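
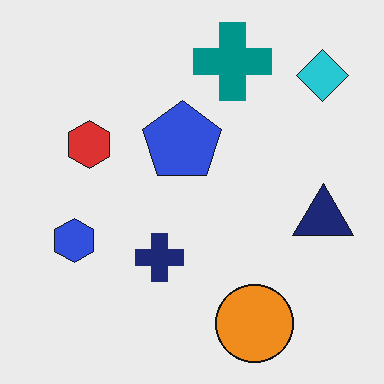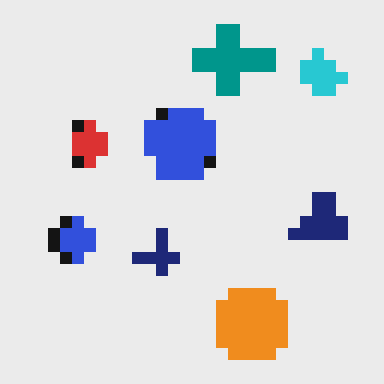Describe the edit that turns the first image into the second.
The second image is the first coarsely pixelated.

Shapes are reduced to large square blocks; fine edges and outlines are lost — a downscale-then-upscale (mosaic) effect.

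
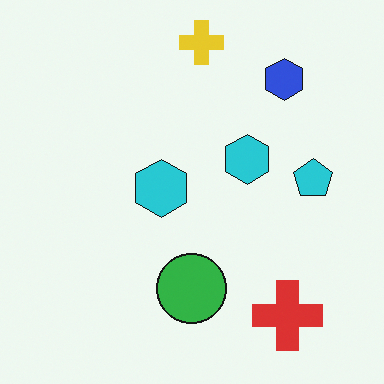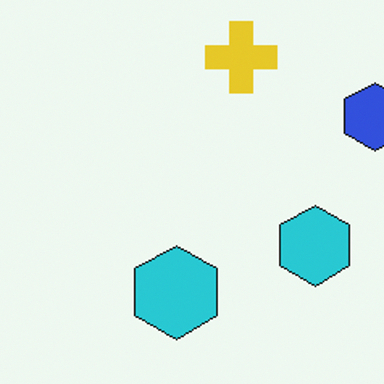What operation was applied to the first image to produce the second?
It was cropped to a modestly smaller region and rescaled.

The visible shapes are larger and the field of view is narrower; shapes near the original edges may be partly or wholly outside the frame — a crop-and-rescale.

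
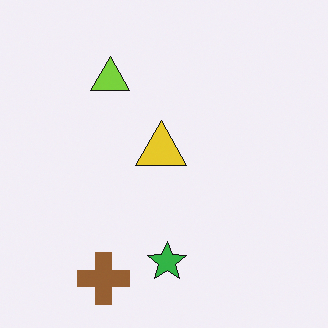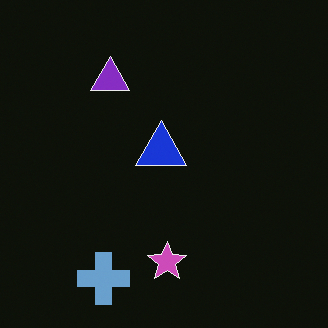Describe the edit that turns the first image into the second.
The second image is the first color-inverted (negative).

The light background has become dark and every shape's color is its complement — a photographic negative.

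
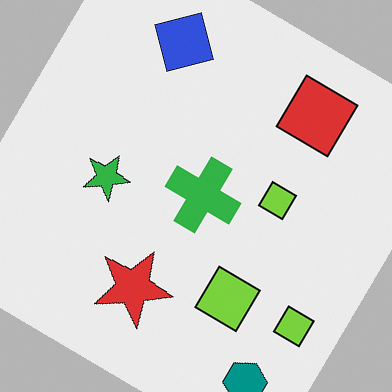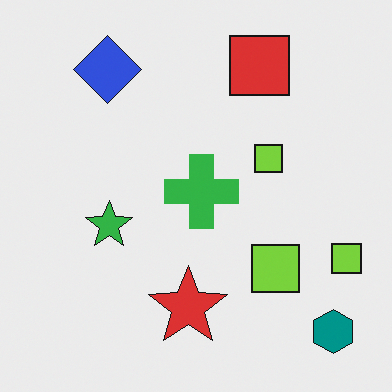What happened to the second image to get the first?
It was rotated clockwise by a large amount — several tens of degrees.

Every shape is tilted by the same angle and the image corners show triangular fill wedges — a whole-image rotation by a non-right angle.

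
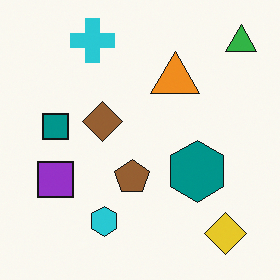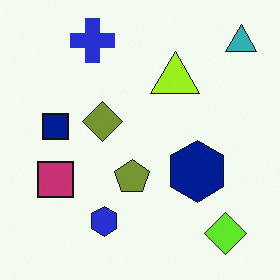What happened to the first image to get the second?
Hue-shifted slightly.

Every shape's color has rotated by the same amount around the hue wheel — a uniform hue shift.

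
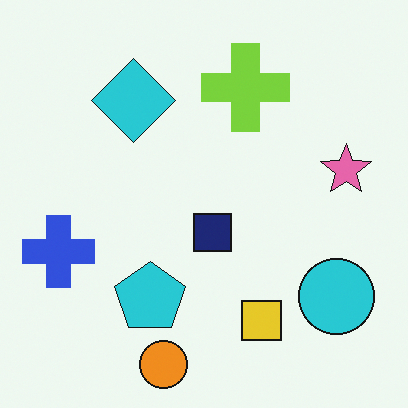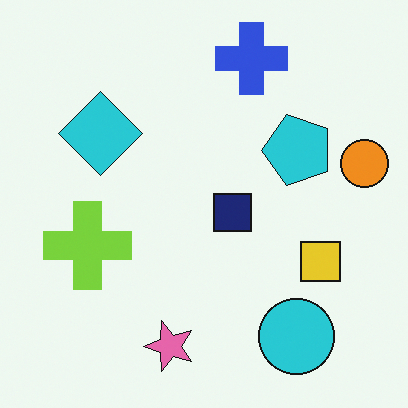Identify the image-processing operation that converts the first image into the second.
The second image is the first transposed (reflected across the top-left ↔ bottom-right diagonal).

Shapes have swapped their row and column positions — what was in the top-right is now in the bottom-left — a diagonal reflection.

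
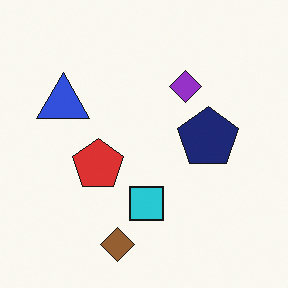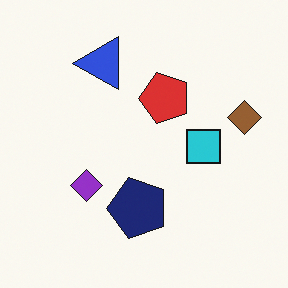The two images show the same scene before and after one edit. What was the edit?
It was transposed (reflected across the top-left ↔ bottom-right diagonal).

Shapes have swapped their row and column positions — what was in the top-right is now in the bottom-left — a diagonal reflection.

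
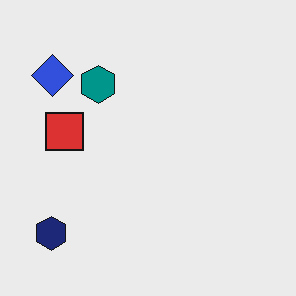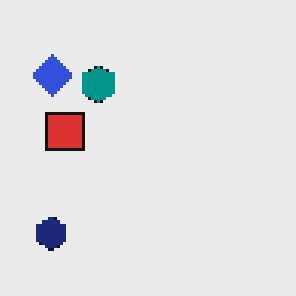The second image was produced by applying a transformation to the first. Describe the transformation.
This is the original image lightly pixelated (a mild mosaic effect).

Shapes are reduced to large square blocks; fine edges and outlines are lost — a downscale-then-upscale (mosaic) effect.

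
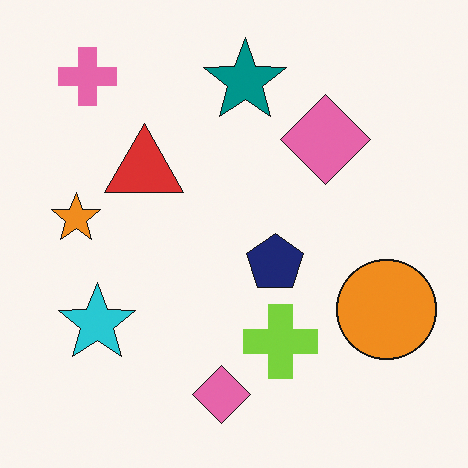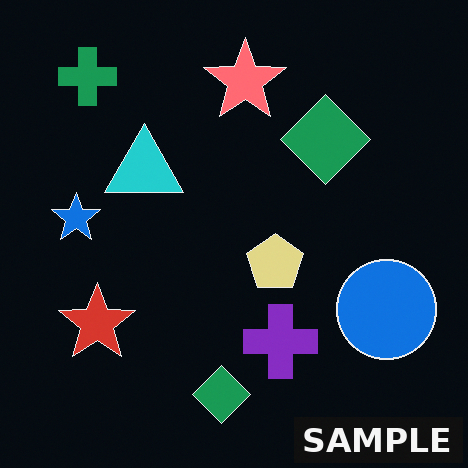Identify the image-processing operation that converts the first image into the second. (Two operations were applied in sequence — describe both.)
Color-inverted (negative), then watermarked with the text "SAMPLE" in the lower-right corner.

The light background has become dark and every shape's color is its complement — a photographic negative. A dark label reading "SAMPLE" appears in the lower-right corner.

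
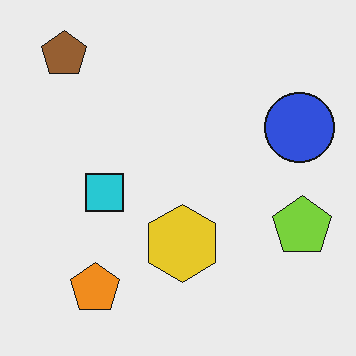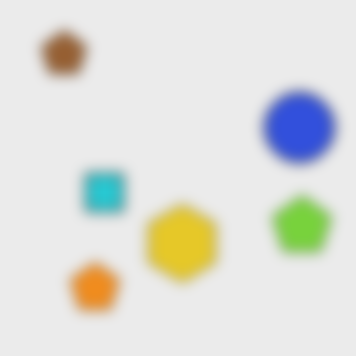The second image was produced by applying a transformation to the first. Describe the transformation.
The image was strongly gaussian-blurred.

Shape edges and outlines are uniformly softened across the whole image.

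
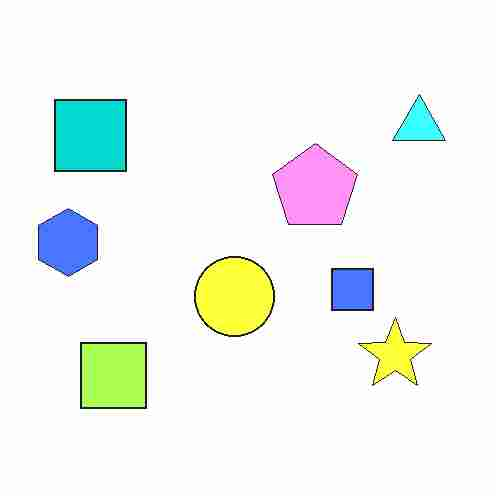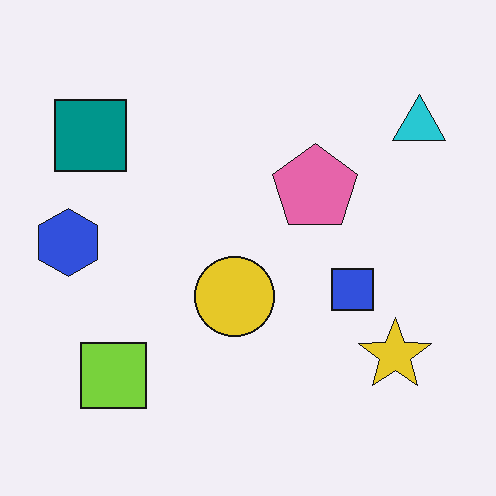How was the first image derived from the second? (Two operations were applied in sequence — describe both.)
It was noticeably brightened, then heavily JPEG-compressed with obvious blocking artifacts.

Every pixel — background and shapes alike — is uniformly brightened. Blocky 8×8 compression artifacts appear around shape edges and the flat background shows ringing — characteristic JPEG degradation.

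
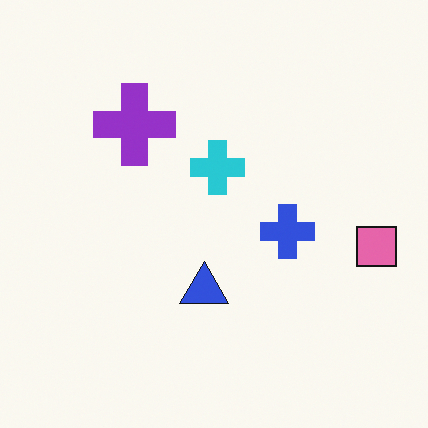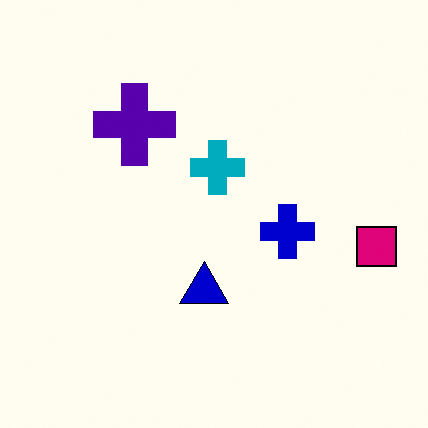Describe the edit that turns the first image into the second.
This is the original image boosted in contrast.

Tones are pushed away from mid-grey across the whole image — a global contrast change.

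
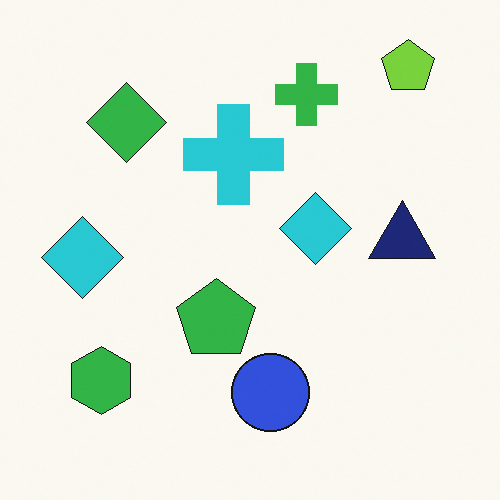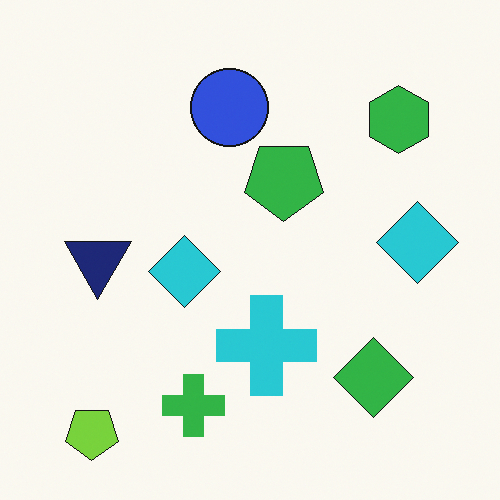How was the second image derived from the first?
The second image is the first rotated 180°.

The lime pentagon sits in the top-right of the first image and the bottom-left of the second — consistent with a whole-image 180° rotation.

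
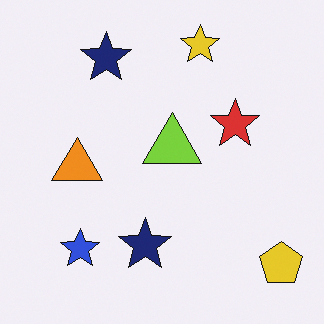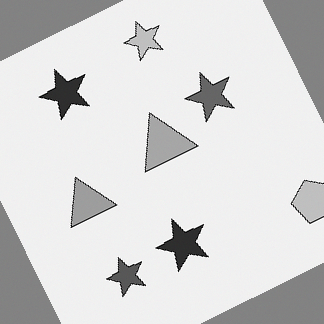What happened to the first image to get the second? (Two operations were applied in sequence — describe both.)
Converted to grayscale, then rotated counter-clockwise by a moderate amount.

All color is removed — every shape is now a shade of grey. Every shape is tilted by the same angle and the image corners show triangular fill wedges — a whole-image rotation by a non-right angle.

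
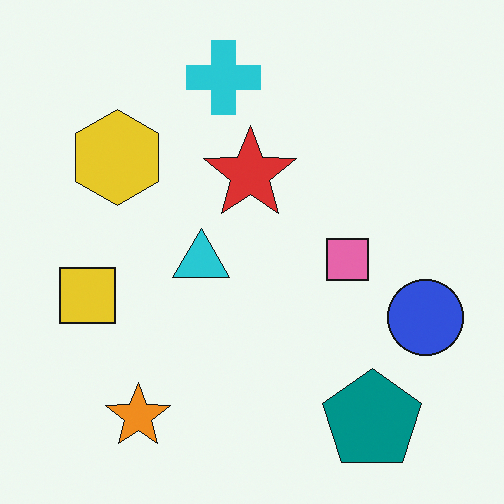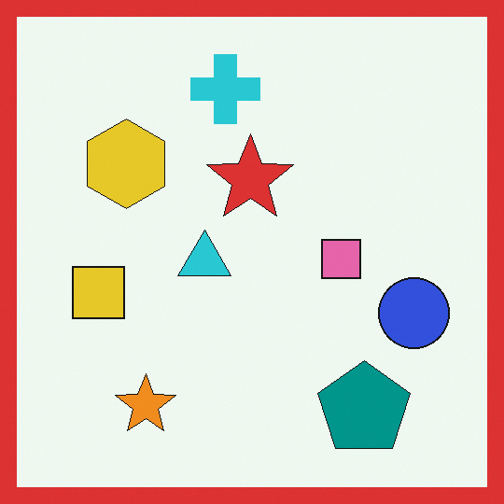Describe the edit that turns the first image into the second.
The transformation is: framed with a red border.

A solid red frame runs around the edge of the second image, with the content slightly shrunk inside it.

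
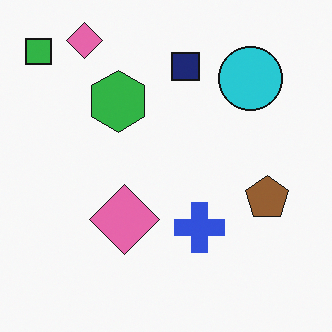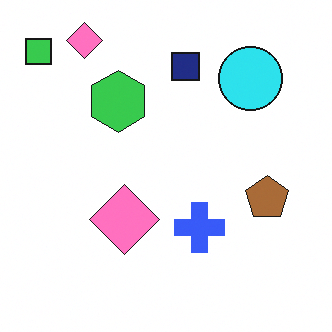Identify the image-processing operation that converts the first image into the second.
The transformation is: slightly brightened.

Every pixel — background and shapes alike — is uniformly brightened.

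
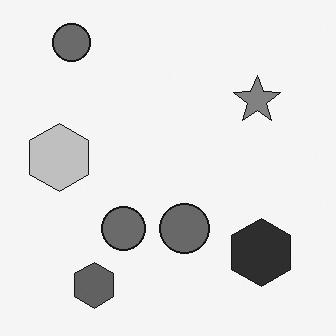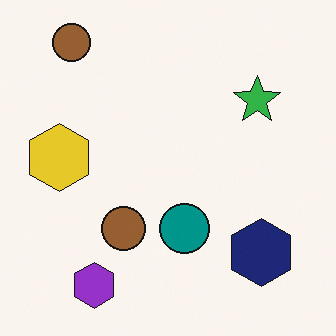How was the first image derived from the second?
This is the original image converted to grayscale.

All color is removed — every shape is now a shade of grey.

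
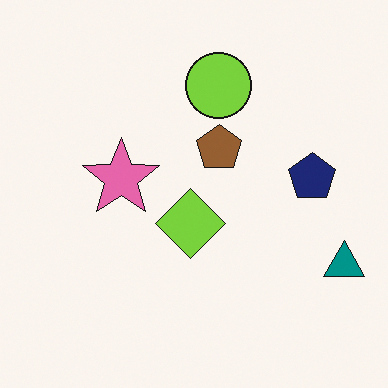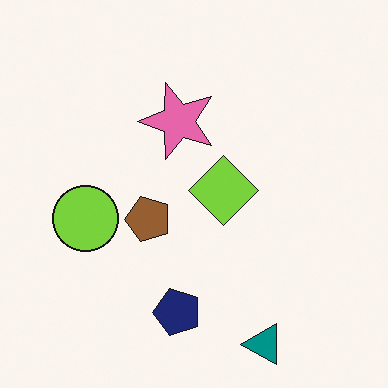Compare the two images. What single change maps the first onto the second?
The second image is the first transposed (reflected across the top-left ↔ bottom-right diagonal).

Shapes have swapped their row and column positions — what was in the top-right is now in the bottom-left — a diagonal reflection.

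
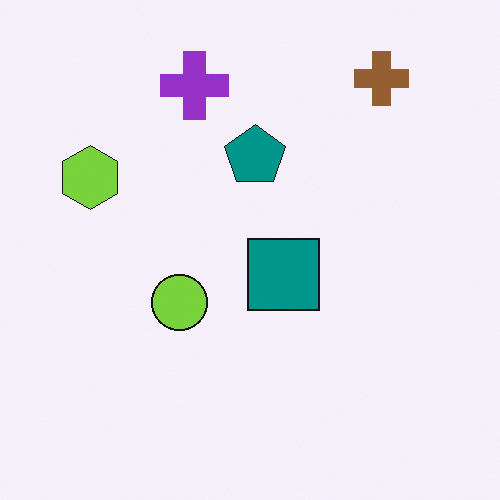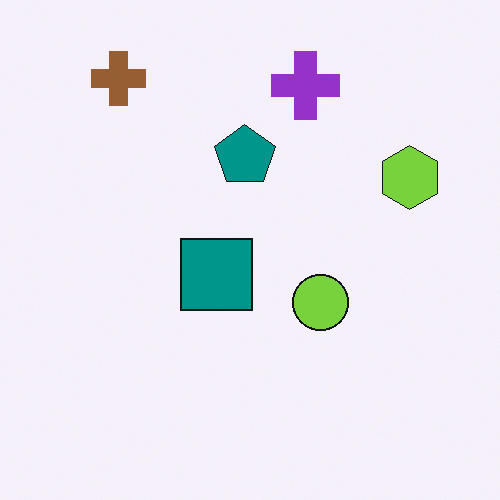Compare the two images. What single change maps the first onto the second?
This is the original image flipped horizontally (left ↔ right).

The lime hexagon is in the left of the first image and the right of the second — shapes on opposite sides of the vertical midline have swapped in a mirror flip.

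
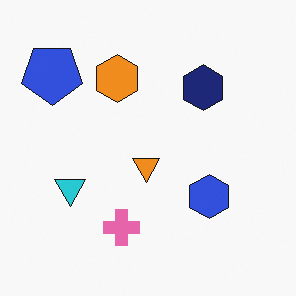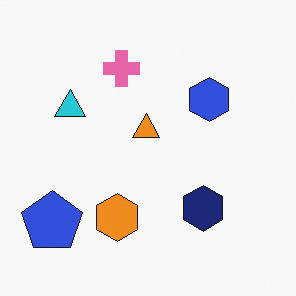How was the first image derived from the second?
The first image is the second flipped vertically (top ↔ bottom).

The pink cross is in the top of the second image and the bottom of the first — shapes on opposite sides of the horizontal midline have swapped in a mirror flip.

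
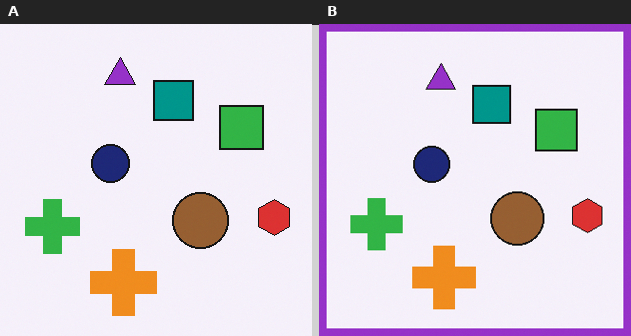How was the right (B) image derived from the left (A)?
This is the original image framed with a purple border.

A solid purple frame runs around the edge of the right (B) image, with the content slightly shrunk inside it.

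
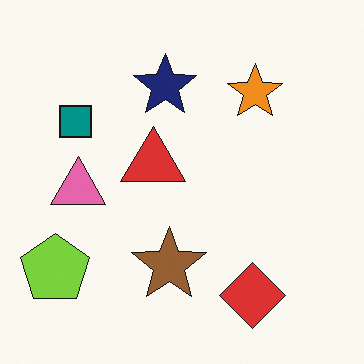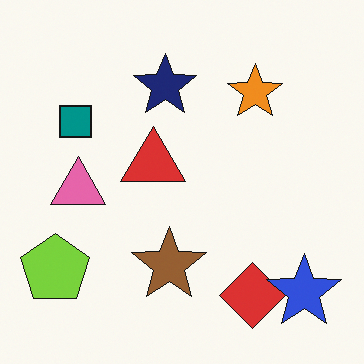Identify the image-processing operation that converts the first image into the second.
It was overlaid with an additional blue star.

A blue star appears in the second image that is absent from the first.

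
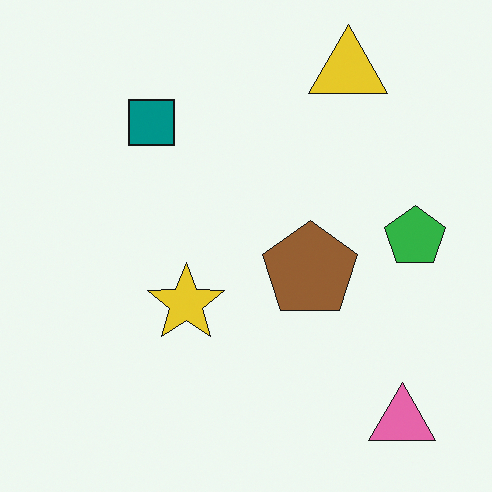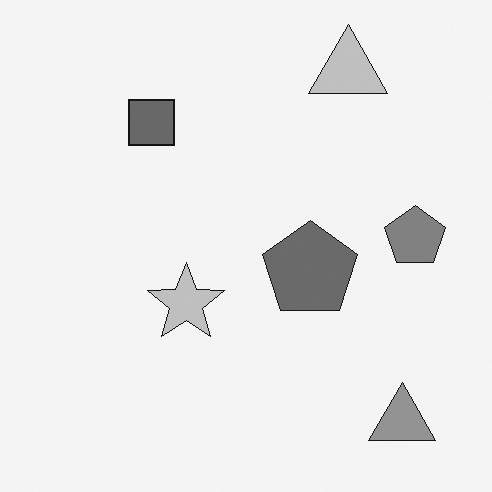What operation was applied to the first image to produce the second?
The image was converted to grayscale.

All color is removed — every shape is now a shade of grey.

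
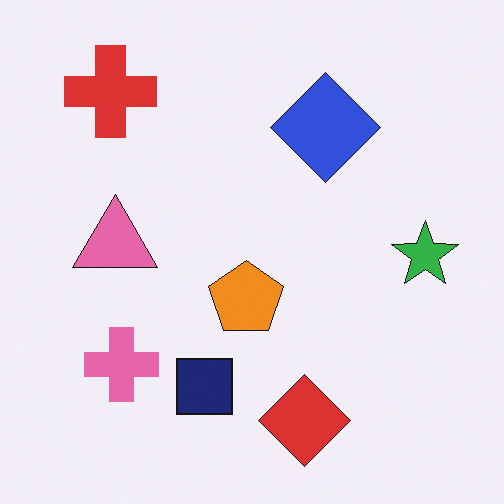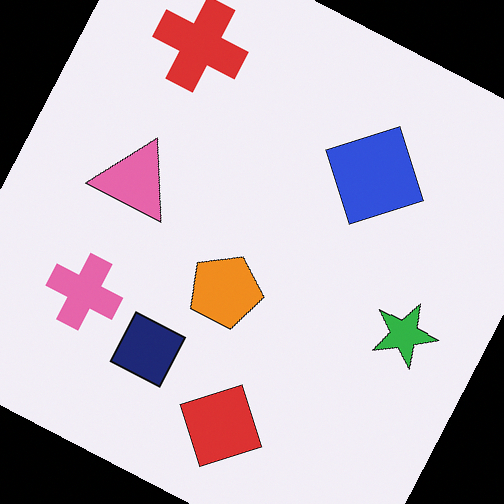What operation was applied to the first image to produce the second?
The second image is the first rotated clockwise by a moderate amount.

Every shape is tilted by the same angle and the image corners show triangular fill wedges — a whole-image rotation by a non-right angle.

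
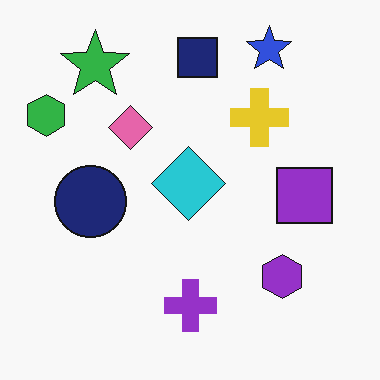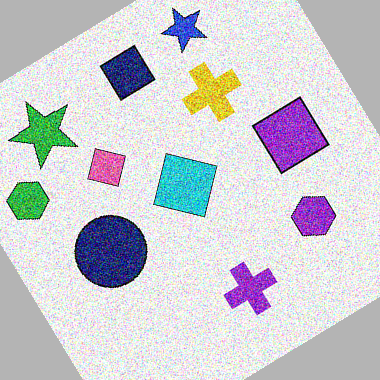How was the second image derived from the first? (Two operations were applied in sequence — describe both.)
The second image is the first degraded with a thick layer of grain, then rotated counter-clockwise by a large amount — several tens of degrees.

Random speckle covers the whole image, including the flat background. Every shape is tilted by the same angle and the image corners show triangular fill wedges — a whole-image rotation by a non-right angle.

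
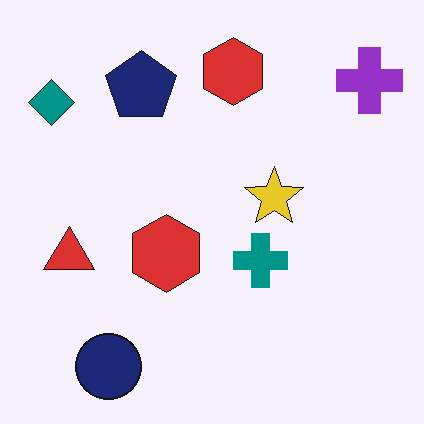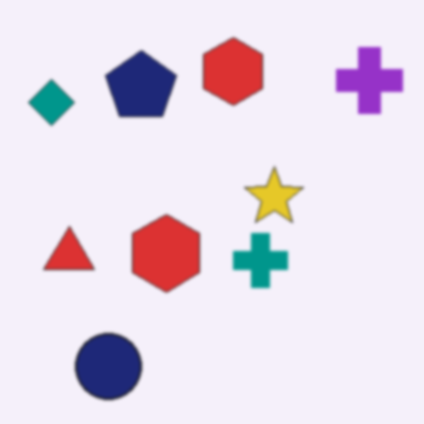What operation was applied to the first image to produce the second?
The image was given a subtle gaussian blur.

Shape edges and outlines are uniformly softened across the whole image.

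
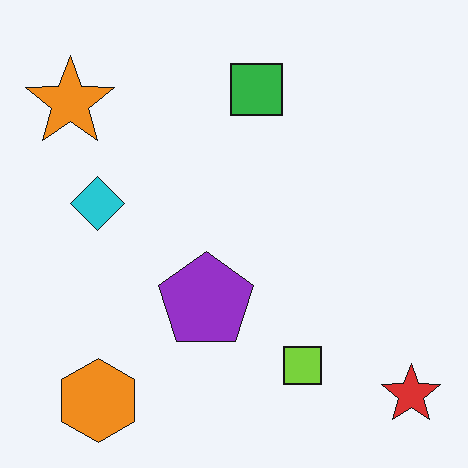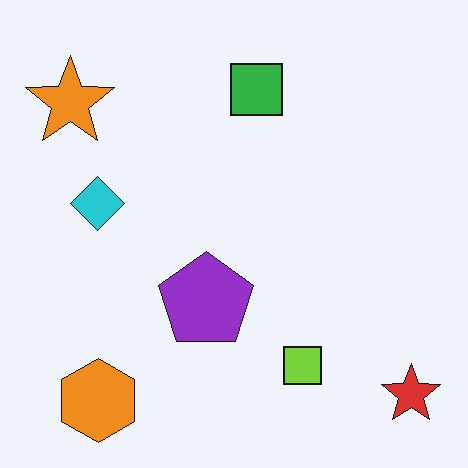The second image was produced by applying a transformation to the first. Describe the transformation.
The image was given moderate JPEG compression.

Blocky 8×8 compression artifacts appear around shape edges and the flat background shows ringing — characteristic JPEG degradation.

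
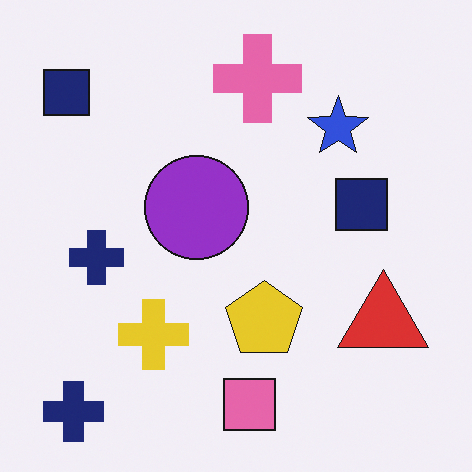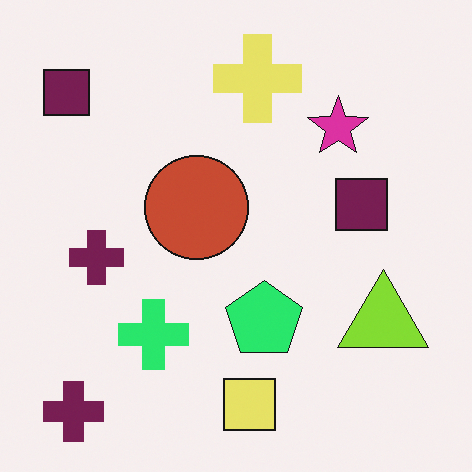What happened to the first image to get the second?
The image was hue-shifted through roughly a third of the color wheel.

Every shape's color has rotated by the same amount around the hue wheel — a uniform hue shift.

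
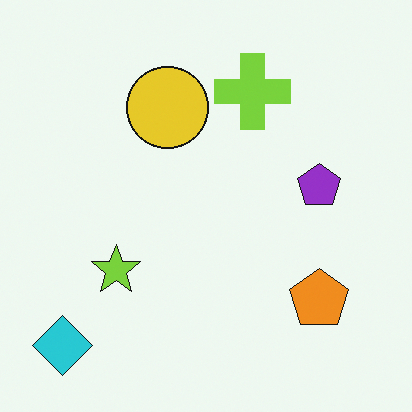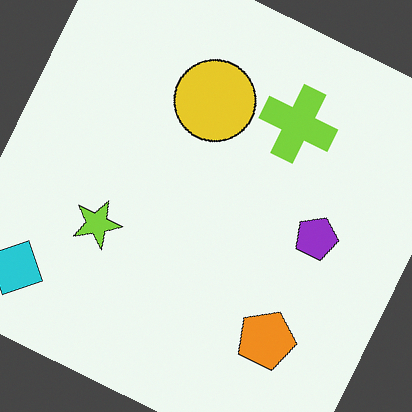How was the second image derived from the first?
The second image is the first rotated clockwise by a clearly visible amount.

Every shape is tilted by the same angle and the image corners show triangular fill wedges — a whole-image rotation by a non-right angle.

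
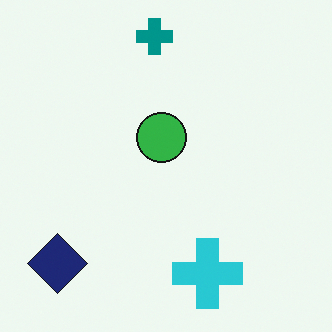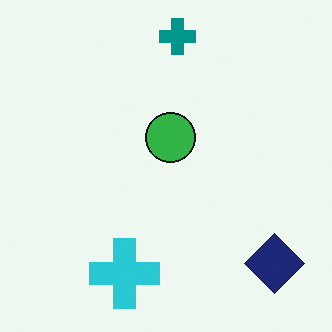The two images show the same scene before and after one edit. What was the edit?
The image was flipped horizontally (left ↔ right).

The navy diamond is in the bottom-left of the first image and the bottom-right of the second — shapes on opposite sides of the vertical midline have swapped in a mirror flip.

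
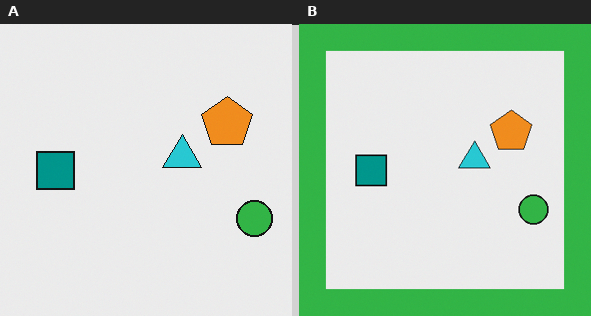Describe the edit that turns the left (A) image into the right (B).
It was framed with a green border.

A solid green frame runs around the edge of the right (B) image, with the content slightly shrunk inside it.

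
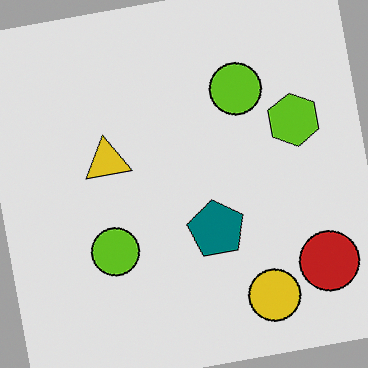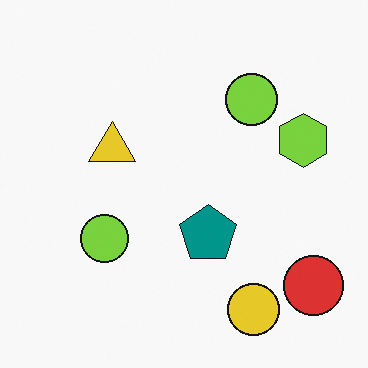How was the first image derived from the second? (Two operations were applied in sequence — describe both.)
This is the original image rotated counter-clockwise by a slight angle, then moderately posterized.

Every shape is tilted by the same angle and the image corners show triangular fill wedges — a whole-image rotation by a non-right angle. Each flat color has snapped to a coarser quantized level — most visibly, the near-white background has dropped to a flat grey.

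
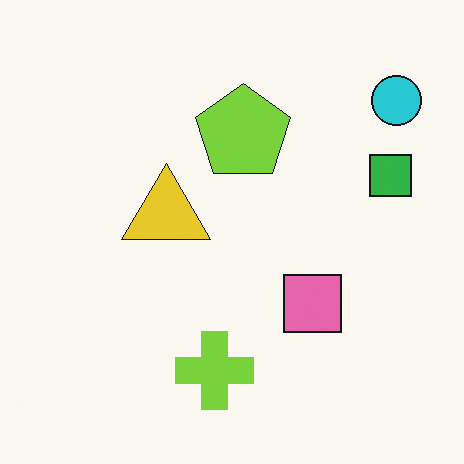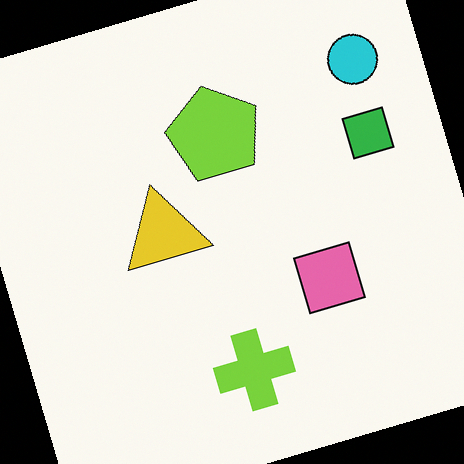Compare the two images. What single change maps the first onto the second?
Rotated counter-clockwise by a moderate amount.

Every shape is tilted by the same angle and the image corners show triangular fill wedges — a whole-image rotation by a non-right angle.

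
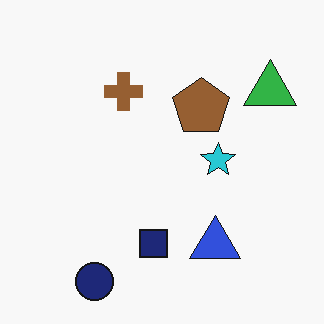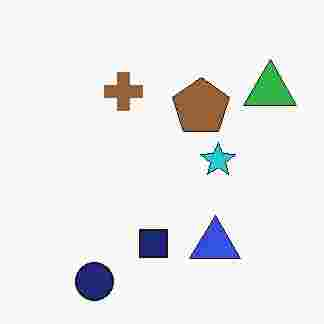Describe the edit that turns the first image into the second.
Degraded with heavy JPEG compression.

Blocky 8×8 compression artifacts appear around shape edges and the flat background shows ringing — characteristic JPEG degradation.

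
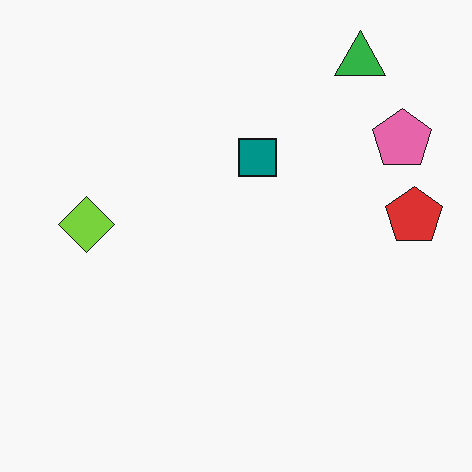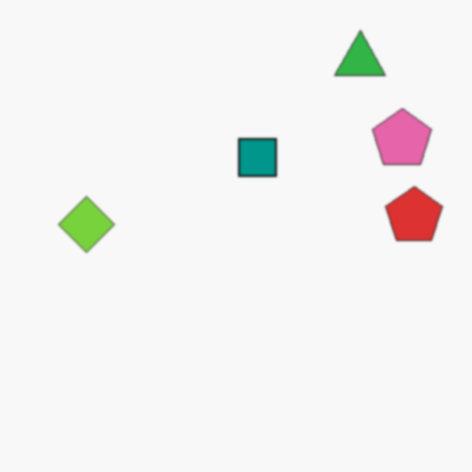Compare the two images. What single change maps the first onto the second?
It was slightly softened.

Shape edges and outlines are uniformly softened across the whole image.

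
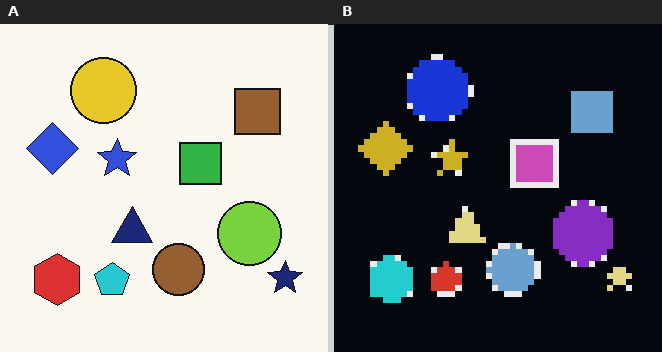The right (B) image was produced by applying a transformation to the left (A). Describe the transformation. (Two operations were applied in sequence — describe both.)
The right (B) image is the left (A) color-inverted (negative), then moderately pixelated.

The light background has become dark and every shape's color is its complement — a photographic negative. Shapes are reduced to large square blocks; fine edges and outlines are lost — a downscale-then-upscale (mosaic) effect.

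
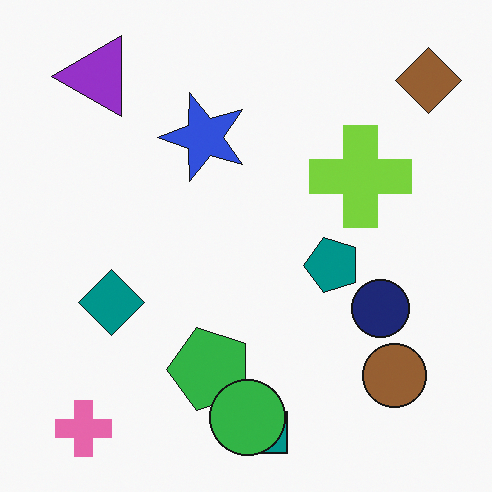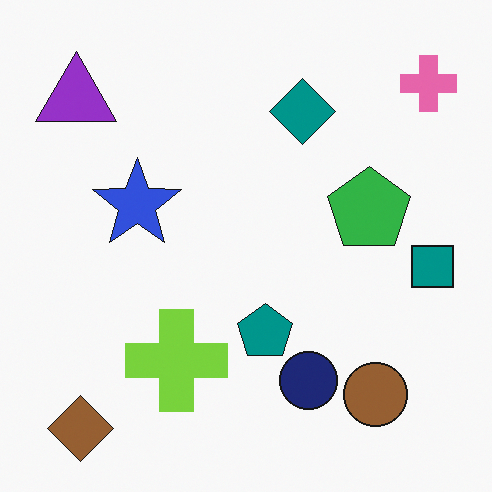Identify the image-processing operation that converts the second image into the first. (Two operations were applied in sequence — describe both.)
It was transposed (reflected across the top-left ↔ bottom-right diagonal), then overlaid with an additional green circle.

Shapes have swapped their row and column positions — what was in the top-right is now in the bottom-left — a diagonal reflection. A green circle appears in the first image that is absent from the second.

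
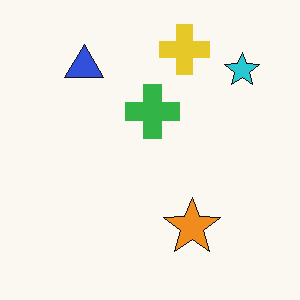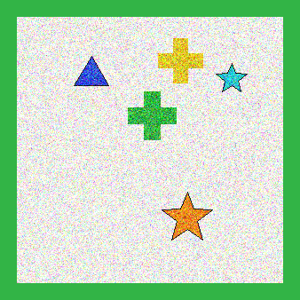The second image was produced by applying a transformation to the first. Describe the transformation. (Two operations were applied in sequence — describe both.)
This is the original image degraded with strong gaussian noise, then framed with a green border.

Random speckle covers the whole image, including the flat background. A solid green frame runs around the edge of the second image, with the content slightly shrunk inside it.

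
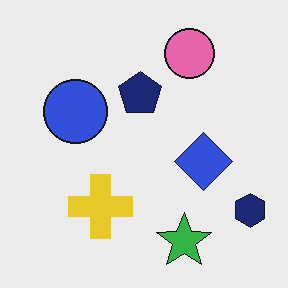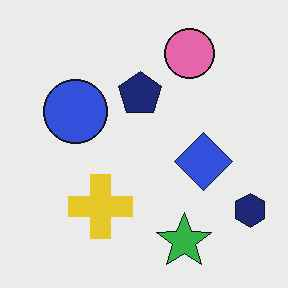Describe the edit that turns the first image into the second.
This is the original image JPEG-compressed with visible artifacts.

Blocky 8×8 compression artifacts appear around shape edges and the flat background shows ringing — characteristic JPEG degradation.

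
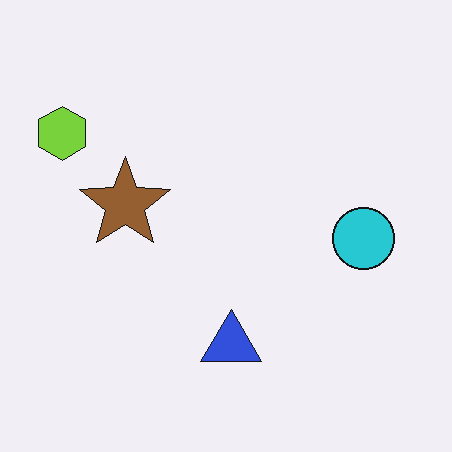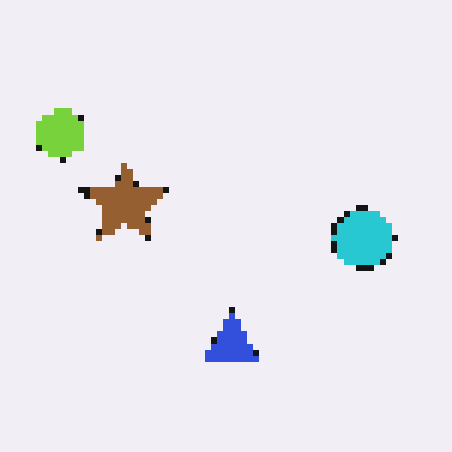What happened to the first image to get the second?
The transformation is: pixelated into visible square blocks.

Shapes are reduced to large square blocks; fine edges and outlines are lost — a downscale-then-upscale (mosaic) effect.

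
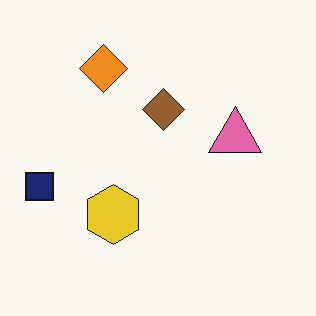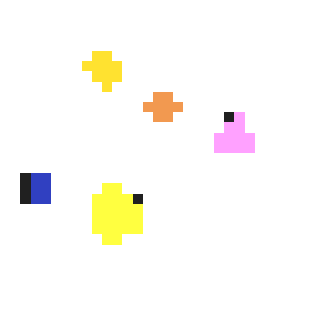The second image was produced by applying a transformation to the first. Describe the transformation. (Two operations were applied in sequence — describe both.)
The transformation is: substantially brightened, then coarsely pixelated.

Every pixel — background and shapes alike — is uniformly brightened. Shapes are reduced to large square blocks; fine edges and outlines are lost — a downscale-then-upscale (mosaic) effect.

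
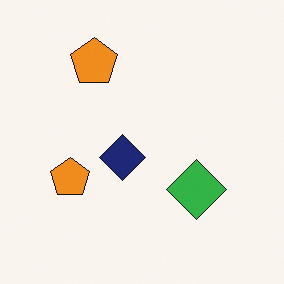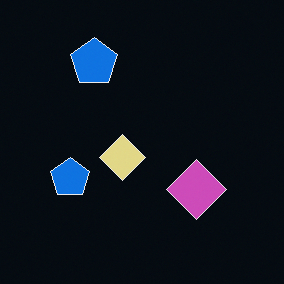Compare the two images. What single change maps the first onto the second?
It was color-inverted (negative).

The light background has become dark and every shape's color is its complement — a photographic negative.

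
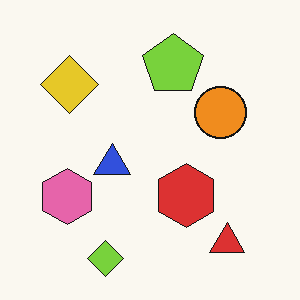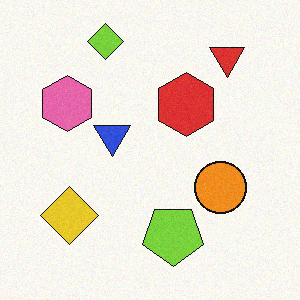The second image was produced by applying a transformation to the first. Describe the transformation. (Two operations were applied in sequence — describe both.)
This is the original image degraded with light additive noise, then flipped vertically (top ↔ bottom).

Random speckle covers the whole image, including the flat background. The lime diamond is in the bottom of the first image and the top of the second — shapes on opposite sides of the horizontal midline have swapped in a mirror flip.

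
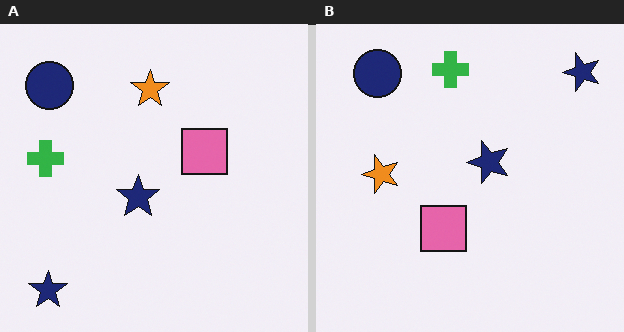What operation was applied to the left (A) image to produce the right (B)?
It was transposed (reflected across the top-left ↔ bottom-right diagonal).

Shapes have swapped their row and column positions — what was in the top-right is now in the bottom-left — a diagonal reflection.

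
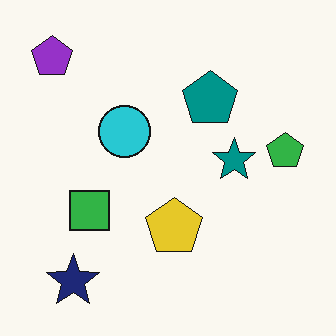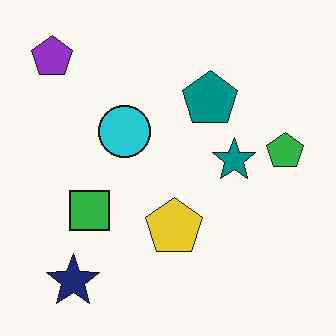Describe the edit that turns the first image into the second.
The image was given moderate JPEG compression.

Blocky 8×8 compression artifacts appear around shape edges and the flat background shows ringing — characteristic JPEG degradation.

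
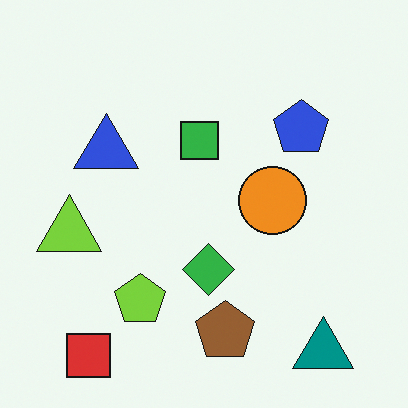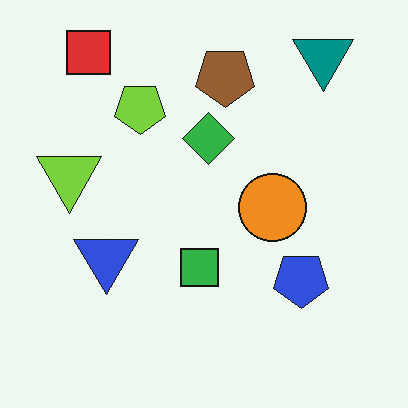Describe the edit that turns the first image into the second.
The transformation is: flipped vertically (top ↔ bottom).

The red square is in the bottom-left of the first image and the top-left of the second — shapes on opposite sides of the horizontal midline have swapped in a mirror flip.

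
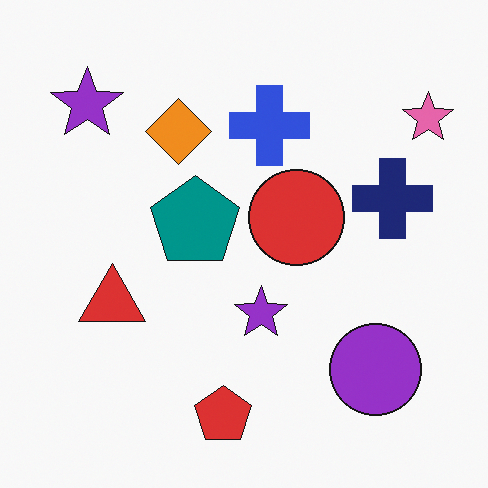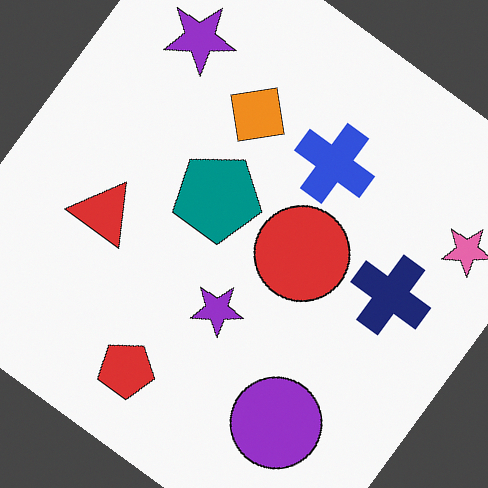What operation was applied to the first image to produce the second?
The transformation is: rotated clockwise by a large amount — several tens of degrees.

Every shape is tilted by the same angle and the image corners show triangular fill wedges — a whole-image rotation by a non-right angle.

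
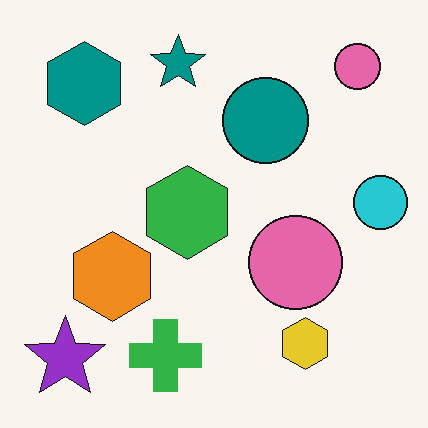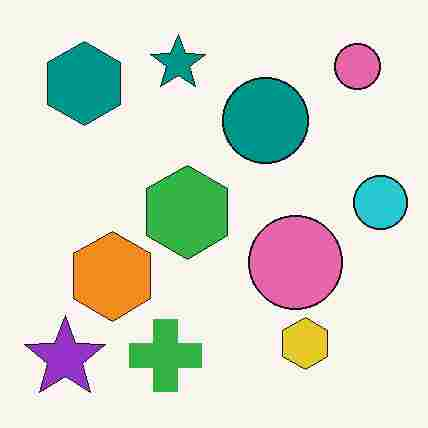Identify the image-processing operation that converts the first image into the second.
It was heavily JPEG-compressed with obvious blocking artifacts.

Blocky 8×8 compression artifacts appear around shape edges and the flat background shows ringing — characteristic JPEG degradation.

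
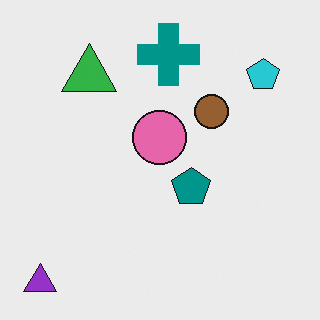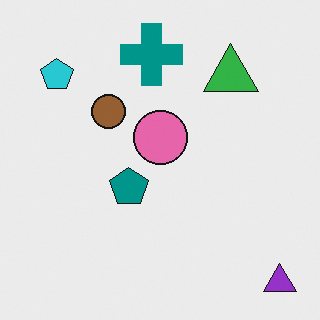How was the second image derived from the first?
It was flipped horizontally (left ↔ right).

The purple triangle is in the bottom-left of the first image and the bottom-right of the second — shapes on opposite sides of the vertical midline have swapped in a mirror flip.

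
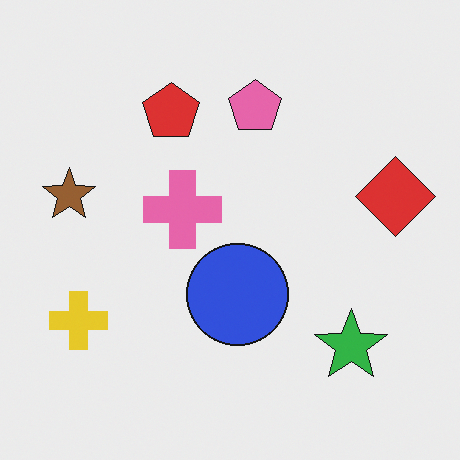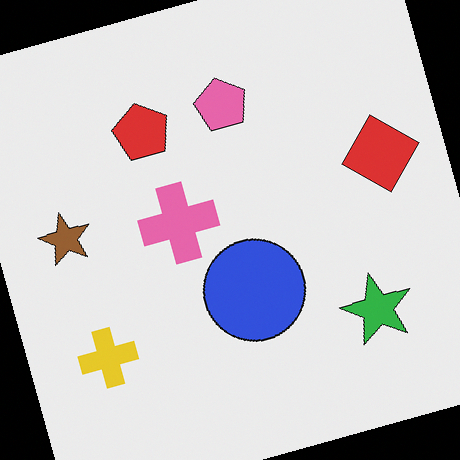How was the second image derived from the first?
The second image is the first rotated counter-clockwise by a moderate amount.

Every shape is tilted by the same angle and the image corners show triangular fill wedges — a whole-image rotation by a non-right angle.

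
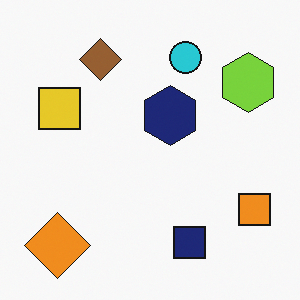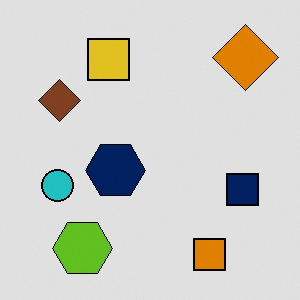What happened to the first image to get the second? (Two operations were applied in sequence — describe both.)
It was moderately posterized, then transposed (reflected across the top-left ↔ bottom-right diagonal).

Each flat color has snapped to a coarser quantized level — most visibly, the near-white background has dropped to a flat grey. Shapes have swapped their row and column positions — what was in the top-right is now in the bottom-left — a diagonal reflection.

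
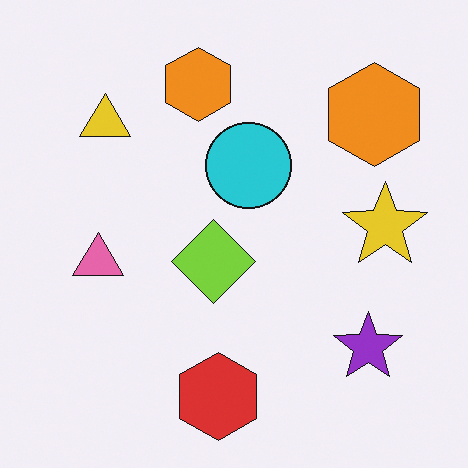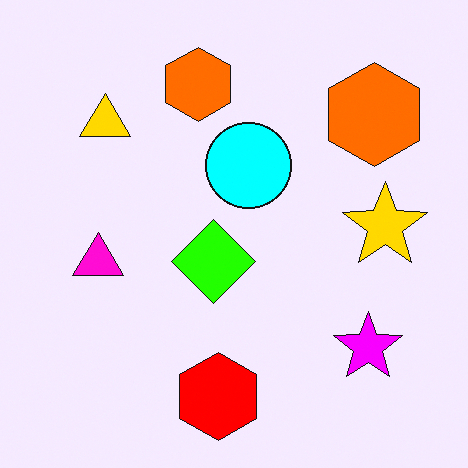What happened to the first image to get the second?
The transformation is: heavily oversaturated.

All colors are more vivid — a global saturation change.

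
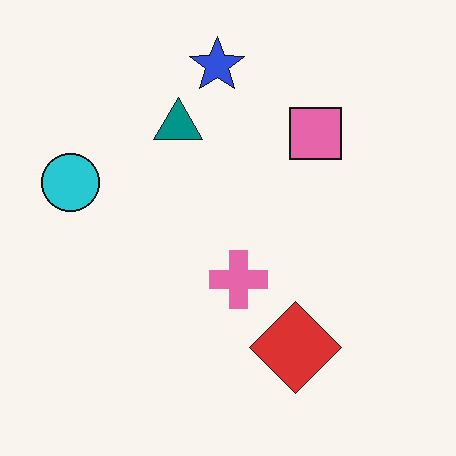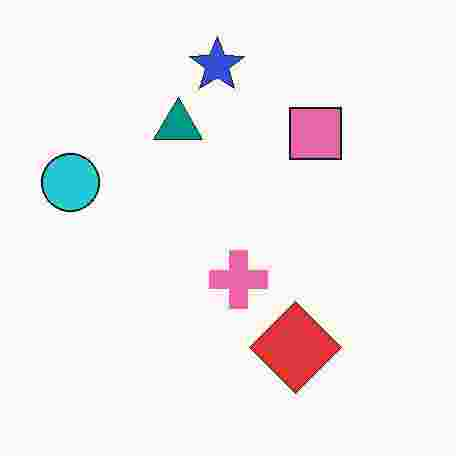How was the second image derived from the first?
The image was heavily JPEG-compressed with obvious blocking artifacts.

Blocky 8×8 compression artifacts appear around shape edges and the flat background shows ringing — characteristic JPEG degradation.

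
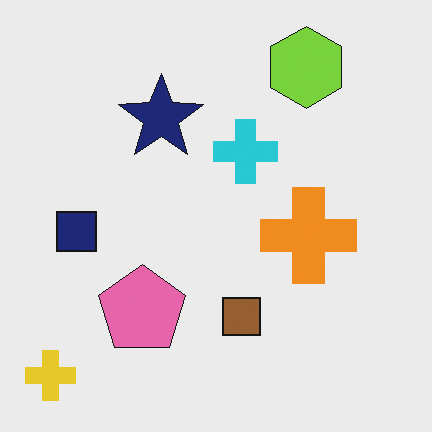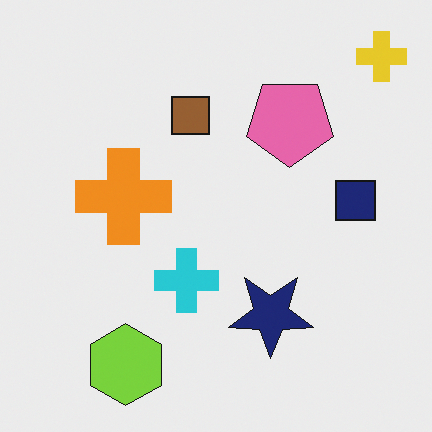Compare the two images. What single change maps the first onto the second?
The image was rotated 180°.

The yellow cross sits in the bottom-left of the first image and the top-right of the second — consistent with a whole-image 180° rotation.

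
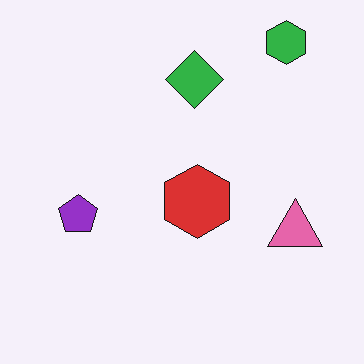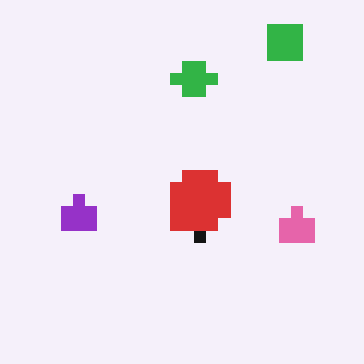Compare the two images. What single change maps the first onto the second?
The transformation is: heavily pixelated into large blocks.

Shapes are reduced to large square blocks; fine edges and outlines are lost — a downscale-then-upscale (mosaic) effect.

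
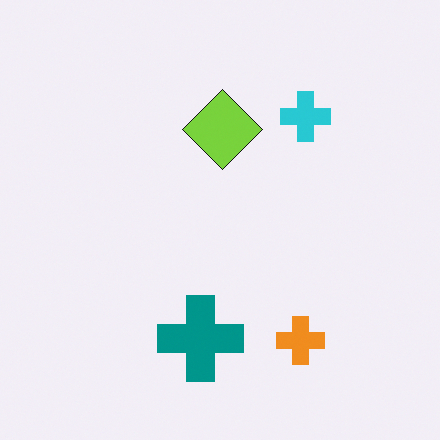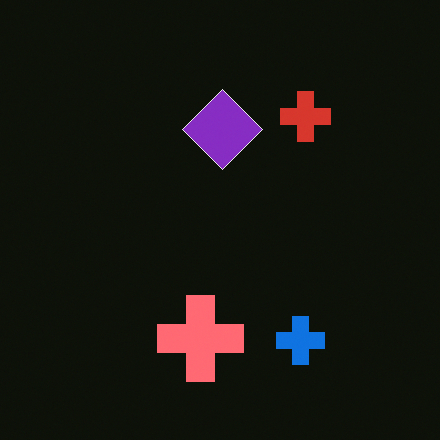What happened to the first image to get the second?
The image was color-inverted (negative).

The light background has become dark and every shape's color is its complement — a photographic negative.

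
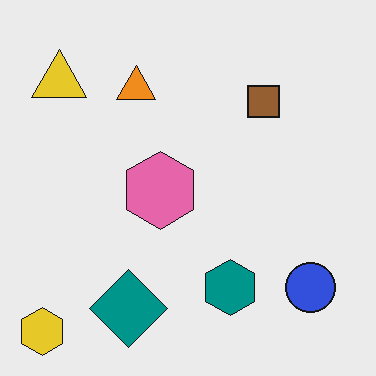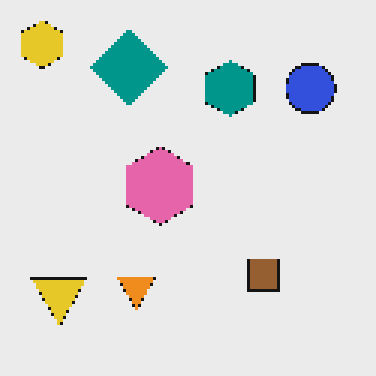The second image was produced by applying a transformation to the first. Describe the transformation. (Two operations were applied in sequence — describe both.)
It was mildly pixelated, then flipped vertically (top ↔ bottom).

Shapes are reduced to large square blocks; fine edges and outlines are lost — a downscale-then-upscale (mosaic) effect. The yellow hexagon is in the bottom-left of the first image and the top-left of the second — shapes on opposite sides of the horizontal midline have swapped in a mirror flip.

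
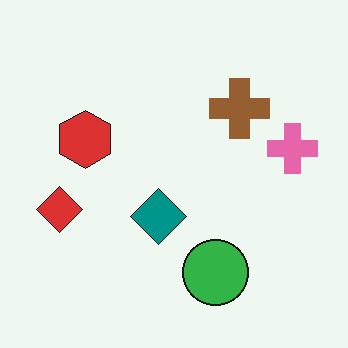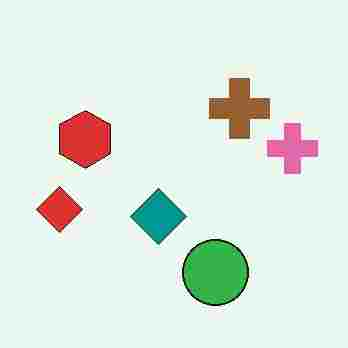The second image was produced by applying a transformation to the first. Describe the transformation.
It was heavily JPEG-compressed with obvious blocking artifacts.

Blocky 8×8 compression artifacts appear around shape edges and the flat background shows ringing — characteristic JPEG degradation.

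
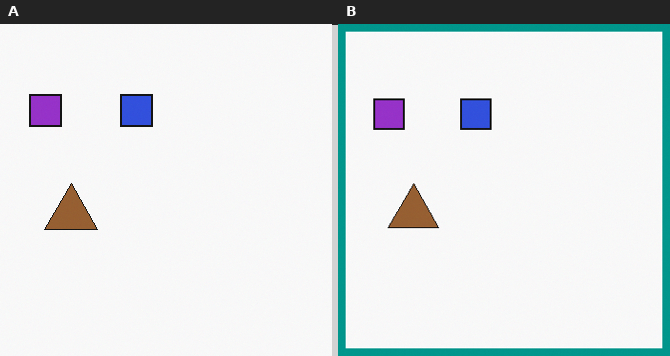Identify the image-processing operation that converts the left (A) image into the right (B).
This is the original image framed with a teal border.

A solid teal frame runs around the edge of the right (B) image, with the content slightly shrunk inside it.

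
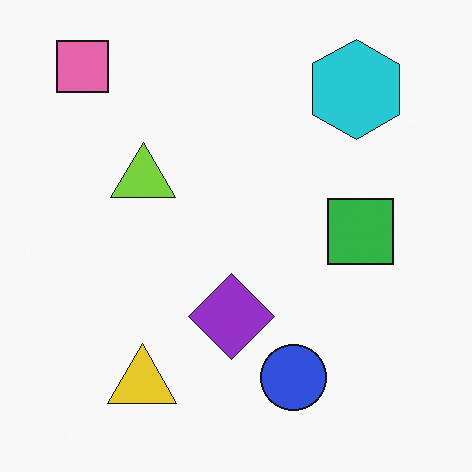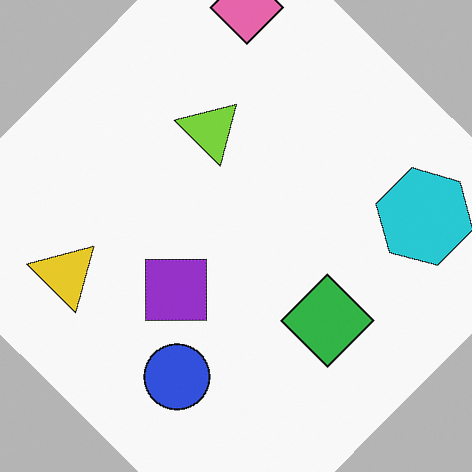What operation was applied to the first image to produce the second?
The image was rotated clockwise by a large amount — several tens of degrees.

Every shape is tilted by the same angle and the image corners show triangular fill wedges — a whole-image rotation by a non-right angle.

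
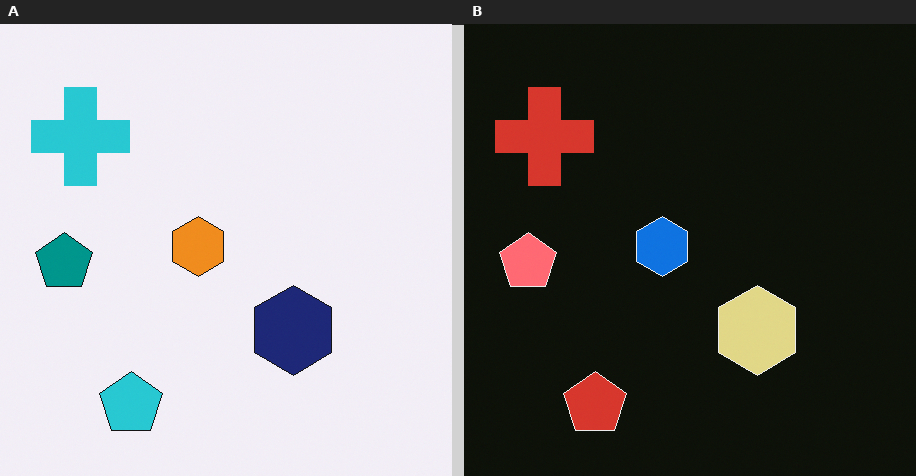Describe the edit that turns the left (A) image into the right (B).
It was color-inverted (negative).

The light background has become dark and every shape's color is its complement — a photographic negative.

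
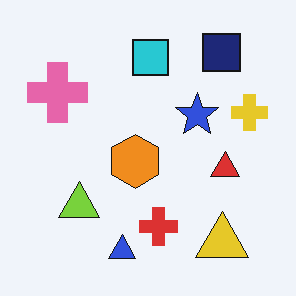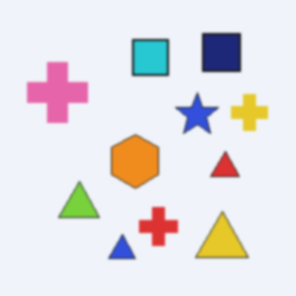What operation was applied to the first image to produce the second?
Given a subtle gaussian blur.

Shape edges and outlines are uniformly softened across the whole image.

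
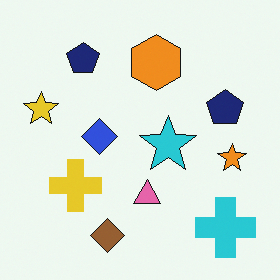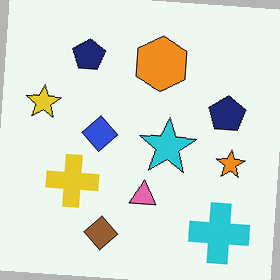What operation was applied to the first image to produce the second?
This is the original image rotated clockwise by a few degrees.

Every shape is tilted by the same angle and the image corners show triangular fill wedges — a whole-image rotation by a non-right angle.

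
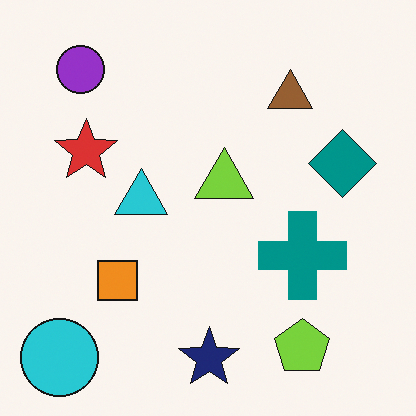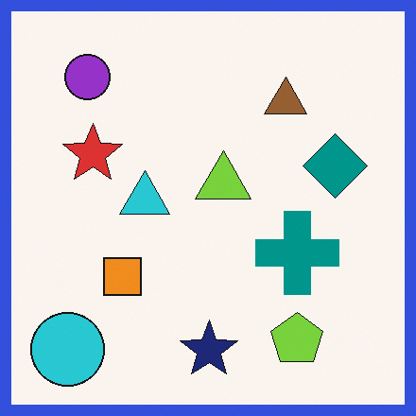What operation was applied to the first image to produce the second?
The transformation is: framed with a blue border.

A solid blue frame runs around the edge of the second image, with the content slightly shrunk inside it.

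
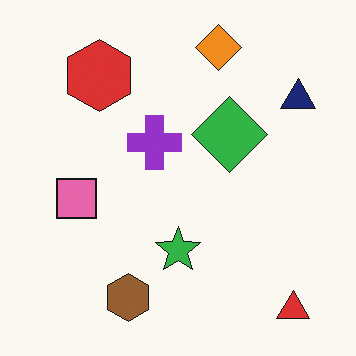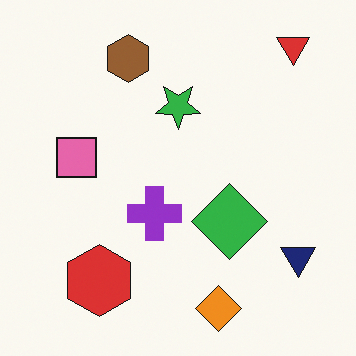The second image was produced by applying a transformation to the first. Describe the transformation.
It was flipped vertically (top ↔ bottom).

The orange diamond is in the top of the first image and the bottom of the second — shapes on opposite sides of the horizontal midline have swapped in a mirror flip.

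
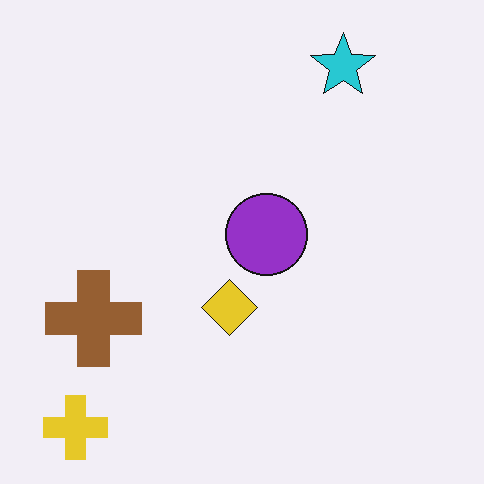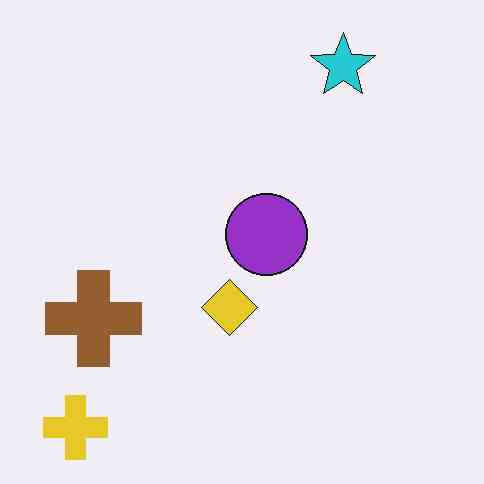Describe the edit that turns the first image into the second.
JPEG-compressed with visible artifacts.

Blocky 8×8 compression artifacts appear around shape edges and the flat background shows ringing — characteristic JPEG degradation.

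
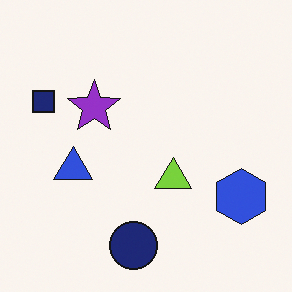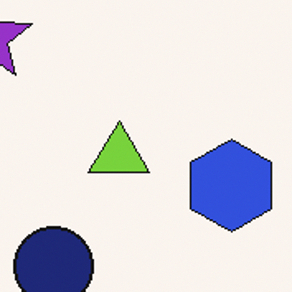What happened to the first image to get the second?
The second image is the first cropped tightly and scaled back up.

The visible shapes are larger and the field of view is narrower; shapes near the original edges may be partly or wholly outside the frame — a crop-and-rescale.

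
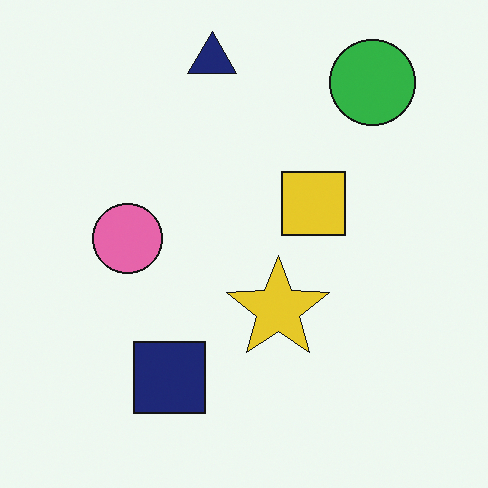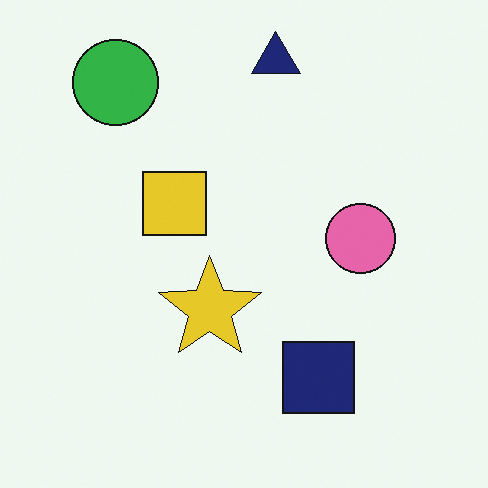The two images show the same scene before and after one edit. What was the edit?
Flipped horizontally (left ↔ right).

The green circle is in the top-right of the first image and the top-left of the second — shapes on opposite sides of the vertical midline have swapped in a mirror flip.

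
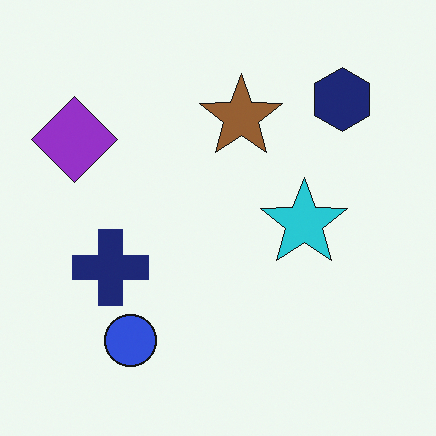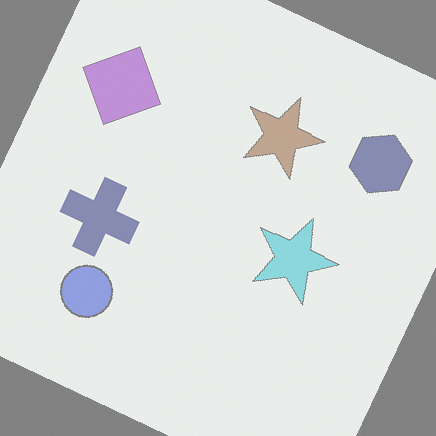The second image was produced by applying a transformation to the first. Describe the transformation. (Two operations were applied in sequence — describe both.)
This is the original image given much lower contrast, then rotated clockwise by a clearly visible amount.

Tones are pushed toward mid-grey across the whole image — a global contrast change. Every shape is tilted by the same angle and the image corners show triangular fill wedges — a whole-image rotation by a non-right angle.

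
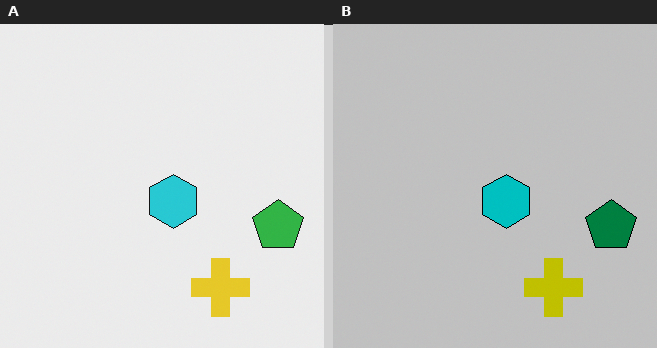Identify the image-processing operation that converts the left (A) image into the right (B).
The right (B) image is the left (A) heavily posterized to just a handful of flat colors.

Each flat color has snapped to a coarser quantized level — most visibly, the near-white background has dropped to a flat grey.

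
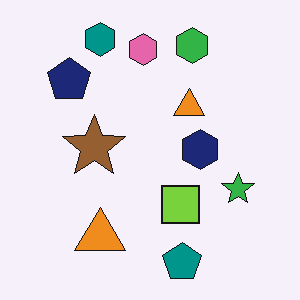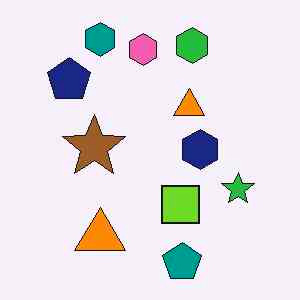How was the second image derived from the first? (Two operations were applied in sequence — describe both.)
It was JPEG-compressed with visible artifacts, then slightly oversaturated.

Blocky 8×8 compression artifacts appear around shape edges and the flat background shows ringing — characteristic JPEG degradation. All colors are more vivid — a global saturation change.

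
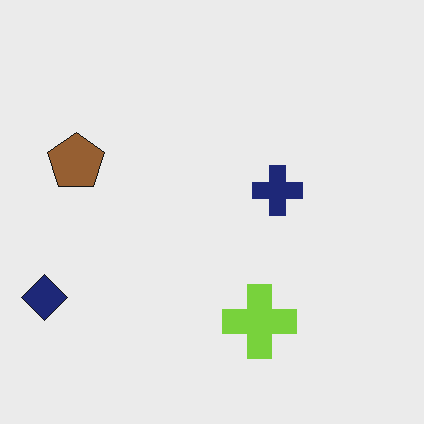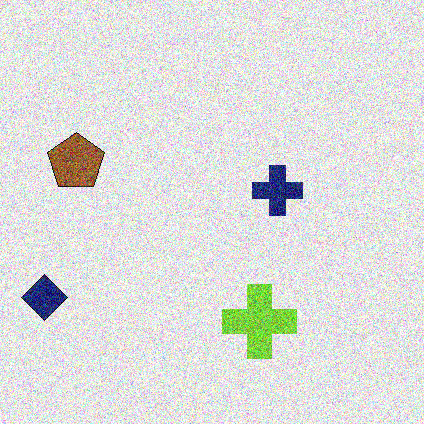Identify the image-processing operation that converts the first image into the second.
The second image is the first degraded with a thick layer of grain.

Random speckle covers the whole image, including the flat background.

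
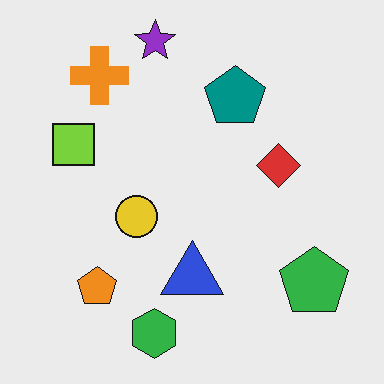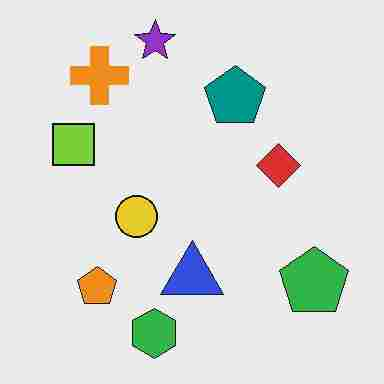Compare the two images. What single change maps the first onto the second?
The image was degraded with heavy JPEG compression.

Blocky 8×8 compression artifacts appear around shape edges and the flat background shows ringing — characteristic JPEG degradation.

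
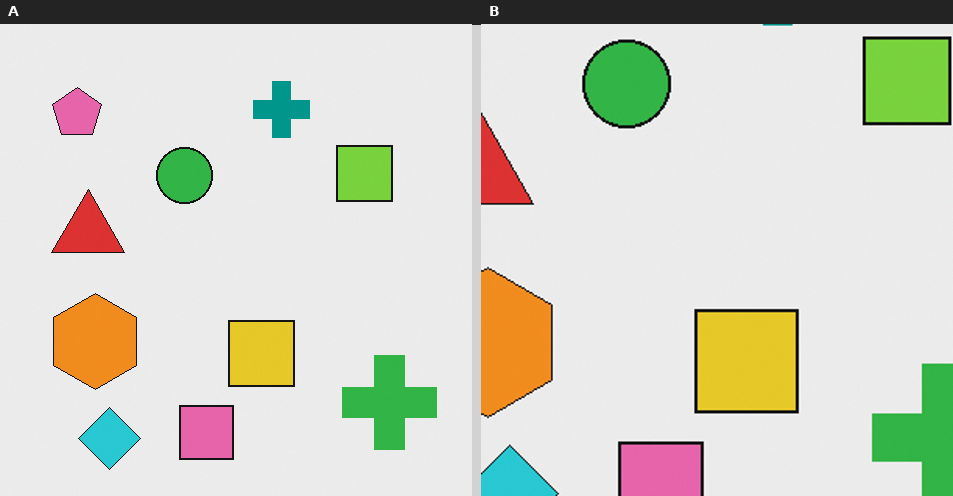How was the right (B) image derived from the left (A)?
The right (B) image is the left (A) cropped slightly and scaled back up.

The visible shapes are larger and the field of view is narrower; shapes near the original edges may be partly or wholly outside the frame — a crop-and-rescale.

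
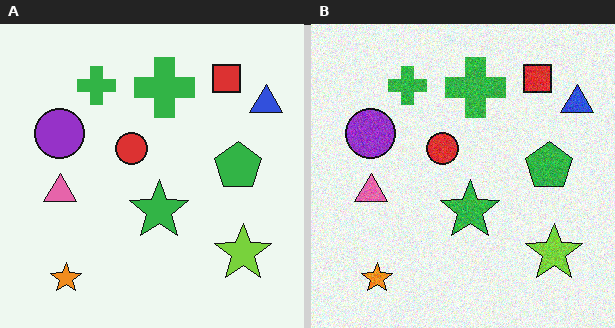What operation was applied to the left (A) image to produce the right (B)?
The transformation is: degraded with visible gaussian noise.

Random speckle covers the whole image, including the flat background.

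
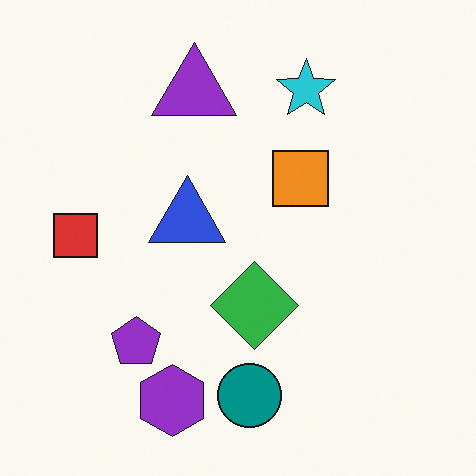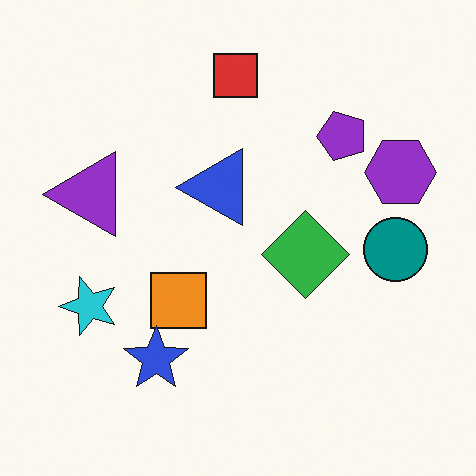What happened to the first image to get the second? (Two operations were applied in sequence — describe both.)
The second image is the first transposed (reflected across the top-left ↔ bottom-right diagonal), then overlaid with an additional blue star.

Shapes have swapped their row and column positions — what was in the top-right is now in the bottom-left — a diagonal reflection. A blue star appears in the second image that is absent from the first.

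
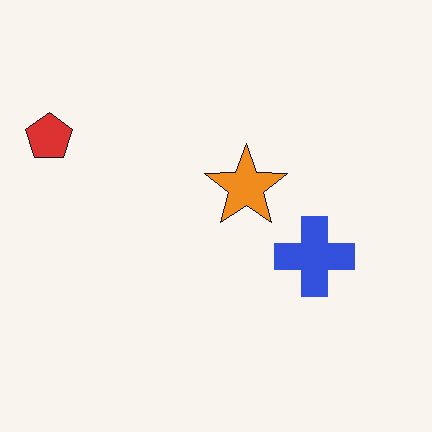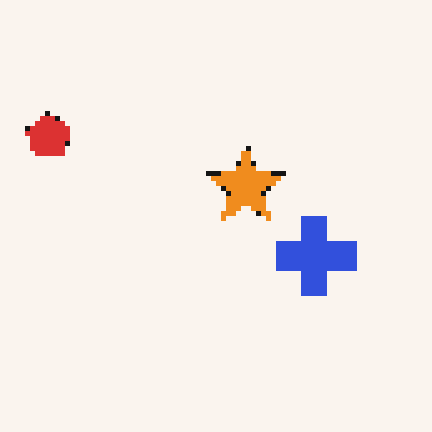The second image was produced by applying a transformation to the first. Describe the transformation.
Lightly pixelated (a mild mosaic effect).

Shapes are reduced to large square blocks; fine edges and outlines are lost — a downscale-then-upscale (mosaic) effect.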